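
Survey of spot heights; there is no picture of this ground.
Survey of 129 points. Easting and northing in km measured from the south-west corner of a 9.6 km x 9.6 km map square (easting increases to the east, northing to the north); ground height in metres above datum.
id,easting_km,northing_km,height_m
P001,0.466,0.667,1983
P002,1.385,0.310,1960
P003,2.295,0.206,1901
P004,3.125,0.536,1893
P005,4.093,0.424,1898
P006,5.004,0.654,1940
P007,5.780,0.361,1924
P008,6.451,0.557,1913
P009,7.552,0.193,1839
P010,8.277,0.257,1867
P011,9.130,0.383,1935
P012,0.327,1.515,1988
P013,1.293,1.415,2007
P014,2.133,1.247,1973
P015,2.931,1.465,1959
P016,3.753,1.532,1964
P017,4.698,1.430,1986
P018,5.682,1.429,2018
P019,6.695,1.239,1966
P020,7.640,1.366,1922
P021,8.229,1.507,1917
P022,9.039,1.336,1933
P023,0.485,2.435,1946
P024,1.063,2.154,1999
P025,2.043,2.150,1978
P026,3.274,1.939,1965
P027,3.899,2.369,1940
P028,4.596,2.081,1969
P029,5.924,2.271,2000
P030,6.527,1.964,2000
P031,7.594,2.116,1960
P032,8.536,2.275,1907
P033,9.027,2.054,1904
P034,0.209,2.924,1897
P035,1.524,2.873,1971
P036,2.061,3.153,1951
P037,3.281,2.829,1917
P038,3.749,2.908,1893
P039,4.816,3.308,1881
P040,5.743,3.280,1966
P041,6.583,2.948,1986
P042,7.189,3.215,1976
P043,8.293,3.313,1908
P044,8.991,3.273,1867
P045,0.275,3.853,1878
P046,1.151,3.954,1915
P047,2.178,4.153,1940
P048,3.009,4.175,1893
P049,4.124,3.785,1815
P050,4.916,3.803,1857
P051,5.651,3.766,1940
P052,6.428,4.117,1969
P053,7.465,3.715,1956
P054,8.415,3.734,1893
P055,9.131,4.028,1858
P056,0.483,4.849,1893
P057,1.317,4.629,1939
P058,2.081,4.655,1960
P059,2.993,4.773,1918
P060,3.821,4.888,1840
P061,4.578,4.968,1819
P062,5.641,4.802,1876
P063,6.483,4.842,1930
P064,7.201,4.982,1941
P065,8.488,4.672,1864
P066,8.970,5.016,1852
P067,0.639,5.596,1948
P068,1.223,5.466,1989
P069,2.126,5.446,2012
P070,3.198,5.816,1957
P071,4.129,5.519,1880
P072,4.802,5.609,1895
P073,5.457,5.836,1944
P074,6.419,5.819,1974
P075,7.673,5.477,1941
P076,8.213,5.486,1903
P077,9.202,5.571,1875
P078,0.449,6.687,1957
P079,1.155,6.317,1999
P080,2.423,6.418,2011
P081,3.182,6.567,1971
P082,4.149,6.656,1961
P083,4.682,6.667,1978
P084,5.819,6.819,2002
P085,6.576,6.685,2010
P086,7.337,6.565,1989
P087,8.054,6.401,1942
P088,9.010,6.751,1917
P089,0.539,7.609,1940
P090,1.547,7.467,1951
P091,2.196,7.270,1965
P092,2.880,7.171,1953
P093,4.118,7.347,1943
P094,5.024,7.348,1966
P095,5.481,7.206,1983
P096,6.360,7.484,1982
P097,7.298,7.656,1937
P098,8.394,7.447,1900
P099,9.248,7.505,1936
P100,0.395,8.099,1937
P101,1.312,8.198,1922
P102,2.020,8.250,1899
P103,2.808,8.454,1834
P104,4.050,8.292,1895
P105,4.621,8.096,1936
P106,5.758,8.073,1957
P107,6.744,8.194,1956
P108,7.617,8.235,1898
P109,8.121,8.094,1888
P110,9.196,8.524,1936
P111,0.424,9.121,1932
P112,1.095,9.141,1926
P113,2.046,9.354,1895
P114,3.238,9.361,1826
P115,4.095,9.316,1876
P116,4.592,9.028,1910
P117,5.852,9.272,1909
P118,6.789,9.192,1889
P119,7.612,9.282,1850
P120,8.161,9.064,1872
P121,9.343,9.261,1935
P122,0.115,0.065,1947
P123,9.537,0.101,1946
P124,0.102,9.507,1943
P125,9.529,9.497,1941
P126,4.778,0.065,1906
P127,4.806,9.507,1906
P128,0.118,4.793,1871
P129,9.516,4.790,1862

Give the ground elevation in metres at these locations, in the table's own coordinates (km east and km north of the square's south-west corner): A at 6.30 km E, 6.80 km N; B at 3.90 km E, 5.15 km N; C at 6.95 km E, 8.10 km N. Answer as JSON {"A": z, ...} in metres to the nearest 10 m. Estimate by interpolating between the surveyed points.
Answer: {"A": 2010, "B": 1860, "C": 1950}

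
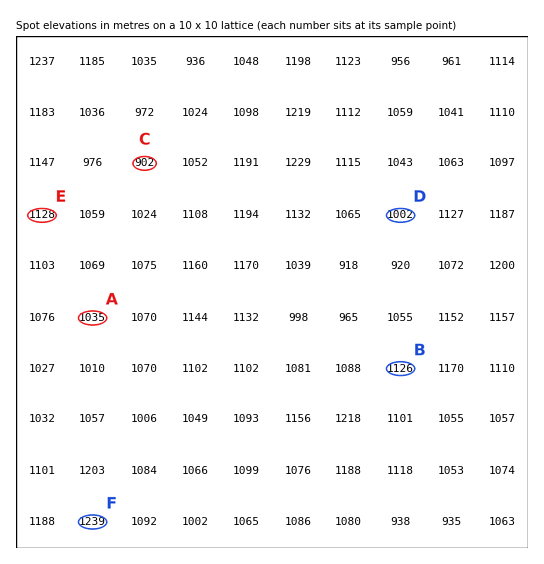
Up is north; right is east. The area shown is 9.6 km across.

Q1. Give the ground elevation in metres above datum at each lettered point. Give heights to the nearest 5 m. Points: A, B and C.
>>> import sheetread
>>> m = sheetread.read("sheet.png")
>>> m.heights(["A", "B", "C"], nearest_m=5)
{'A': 1035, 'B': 1125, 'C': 900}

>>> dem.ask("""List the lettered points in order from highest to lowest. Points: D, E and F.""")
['F', 'E', 'D']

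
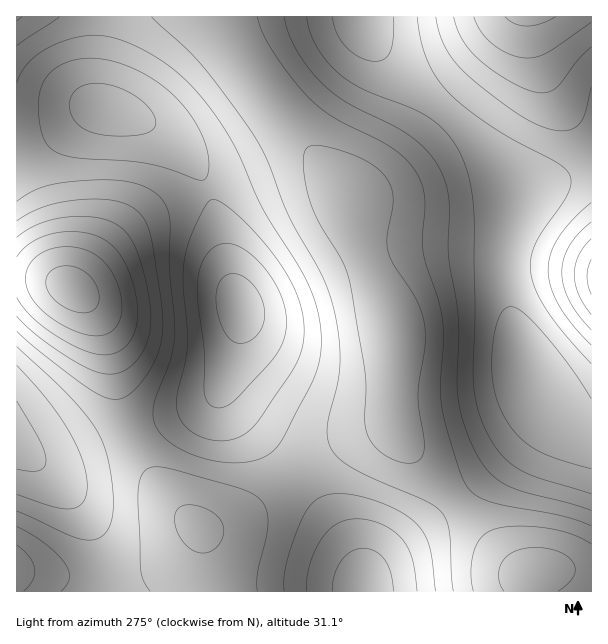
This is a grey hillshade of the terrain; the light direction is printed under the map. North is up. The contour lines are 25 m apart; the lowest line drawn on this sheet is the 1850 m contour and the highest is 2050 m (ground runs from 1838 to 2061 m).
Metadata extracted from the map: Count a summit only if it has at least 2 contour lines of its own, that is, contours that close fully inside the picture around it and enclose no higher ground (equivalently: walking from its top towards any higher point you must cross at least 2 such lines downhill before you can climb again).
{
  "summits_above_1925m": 1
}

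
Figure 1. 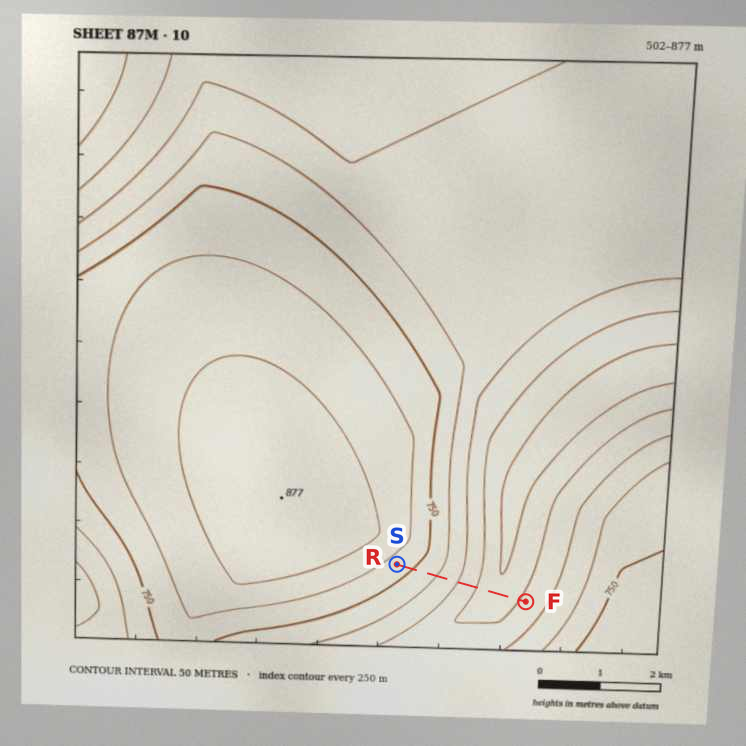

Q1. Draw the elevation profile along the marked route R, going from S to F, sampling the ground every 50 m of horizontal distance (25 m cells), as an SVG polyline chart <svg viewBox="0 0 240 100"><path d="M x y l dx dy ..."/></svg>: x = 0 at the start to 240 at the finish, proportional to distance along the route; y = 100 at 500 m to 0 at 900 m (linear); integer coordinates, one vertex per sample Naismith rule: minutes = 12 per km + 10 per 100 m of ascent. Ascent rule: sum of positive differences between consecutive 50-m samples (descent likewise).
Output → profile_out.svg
<svg viewBox="0 0 240 100"><path d="M0 30l5 1 6 2 5 1 6 1 5 2 6 1 5 2 6 1 5 2 6 1 5 2 5 1 6 2 5 2 6 1 5 2 6 2 5 2 6 1 5 2 5 2 6 2 5 2 6 2 5 2 6 2 5 2 6 2 5 2 6 2 5 2 5 1 6 0 5 0 6-1 5 0 6-1 5-2 6-1 5-2 5-1 6-1 5-2 6-1"/></svg>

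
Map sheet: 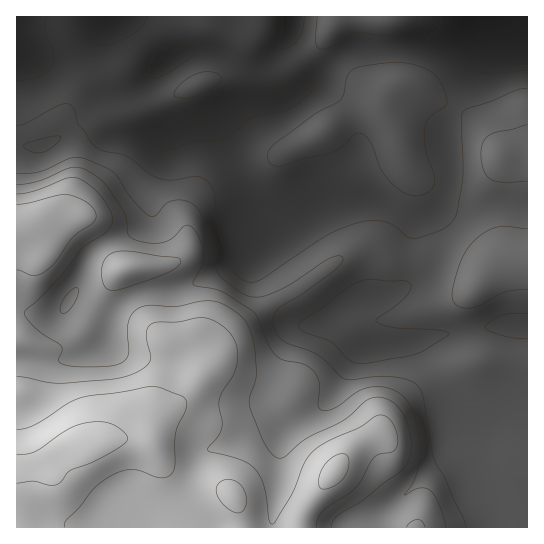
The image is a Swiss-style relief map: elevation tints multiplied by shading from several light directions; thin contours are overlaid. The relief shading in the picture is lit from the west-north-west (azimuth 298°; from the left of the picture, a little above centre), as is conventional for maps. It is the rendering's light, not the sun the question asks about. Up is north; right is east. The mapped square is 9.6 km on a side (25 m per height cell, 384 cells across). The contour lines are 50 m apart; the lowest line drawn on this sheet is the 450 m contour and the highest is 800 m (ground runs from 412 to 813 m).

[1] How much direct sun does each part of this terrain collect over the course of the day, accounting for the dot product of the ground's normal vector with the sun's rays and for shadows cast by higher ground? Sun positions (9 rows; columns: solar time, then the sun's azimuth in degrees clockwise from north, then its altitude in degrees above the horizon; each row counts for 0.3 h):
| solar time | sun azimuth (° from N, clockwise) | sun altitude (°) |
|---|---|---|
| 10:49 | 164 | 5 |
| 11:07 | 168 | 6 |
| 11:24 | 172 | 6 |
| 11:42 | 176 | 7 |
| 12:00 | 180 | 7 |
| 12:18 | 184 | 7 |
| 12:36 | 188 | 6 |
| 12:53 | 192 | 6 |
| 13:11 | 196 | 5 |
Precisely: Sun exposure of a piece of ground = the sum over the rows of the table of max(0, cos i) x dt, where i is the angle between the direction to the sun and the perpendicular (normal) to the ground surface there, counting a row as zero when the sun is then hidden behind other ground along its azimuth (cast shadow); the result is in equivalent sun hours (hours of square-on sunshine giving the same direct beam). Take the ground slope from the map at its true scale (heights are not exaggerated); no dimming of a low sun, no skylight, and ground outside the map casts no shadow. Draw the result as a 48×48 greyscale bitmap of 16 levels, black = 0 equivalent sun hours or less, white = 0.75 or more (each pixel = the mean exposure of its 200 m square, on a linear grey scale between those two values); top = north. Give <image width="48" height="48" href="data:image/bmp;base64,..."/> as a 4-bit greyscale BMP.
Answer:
<image width="48" height="48" href="data:image/bmp;base64,Qk32BAAAAAAAAHYAAAAoAAAAMAAAADAAAAABAAQAAAAAAIAEAAATCwAAEwsAABAAAAAAAAAAAAAAABEREQAiIiIAMzMzAERERABVVVUAZmZmAHd3dwCIiIgAmZmZAKqqqgC7u7sAzMzMAN3d3QDu7u4A////AFZmZmZmZmVVVWd2ZURWiIdlQyNERFVmZniJmYdmZmZmZnmYdUNIztuXUgEjI0VmZomqqph2ZmdmZ4h2VUNHv/7bliESI0VmZomZmamHd4iHZmVDREM1nO7My3MSNFZmZnd2eau5mZmXUzIRIzM0aKuqzbciNWZmZmZmaKvMu6qFMhAAEjMzNGiZvMlCRWZmZlVmd4m8y6llQyEBEiIhEjV5qqhTRVVVZhJFZ3eJmYdmZlQyMzIAAAJoiHZURVVVVQASRVVVZVVniIdUREIQAAA2dURFVVVVVQAAEjMzRERoiHZVRWUgAAATQyNFVmZVVUIRARIjNEVoh1VERXdSAAABERJGZmZmVXZCEAASM0RFZ2VVVmd0EAAAAAJWZmZmZlQxAAAAASIjV4iHdlVlMAAAAAJWd3d2ZgAAAAAAAAETR4mYdkRVQQAAAAJGeIh3ZgAAAAAAAAEzRXiHZDMyIAAAAAE1eJiHdwARAAAAACRVRFZ2UyEAAAAAAAEjRWZmZph1QQAAA3d2VDRWUxAAAAAAABIiERIjM2UyIyEBN3ZlVENEMgAAASEAAURDIRABEREAAkQzVUMjREQyIhAAEjMhJWeId2QzRDMyIkZlMhAAEiEQFGUzREQ0VWiavMuYiHiGQ0Z2MAAAAAAABJvKllQ0NEVorN7cu5q6dUaacgAAAAAAAVirunZVVURFaKzMzKvMuFat23MQAAAAABNou7mIh2VERWiqu5rN2naL3u3JMAAAAAElirupmIdlREZ4mYiby4VEVmeKpQAAAAABNpqpiHd2VEVneId5vKYQAAATVhAAEiEAAkZ3dlVlUzNVVZh3nNpAAAAAIyABMzMhABNVVUREQyIzM4h3i+6zAAABIiEjRVQyEAEjNEMzMyEREVZmaKunEAASETNERVVDIhEBI0RDMzIRERI0VVQyEAEhAkVUVVVVQzIRJGZlVVQyMwACMxAAABEQAkZmZmZlVVREV4iHZWZ3dwAAAQABEiEAAkVWZ3dmZmZ3iZiHZWiaqgAAAAABIhAAEjRWiZiHd3d4iYdmVWiqmQAAAAABIhAAEiRWeaqpmHd3iHZVVWeZhwAAAAAAARERESNFZ4q8updnd3ZVVmd3ZhAAAAAAASIjIjREREaby6h3d2VVZmVEVSAAAAATNFVUREREMhJHmZiIh2VmZlMiNCAAAAJGeJh2ZlVUMgABNXiZhlZndkMiRCEAABNFeKu6qHZVQxAAAUaIdmd4dkIjRSIREjMjNGm93Kh2ZUMQADVmZneHZTIRIxEREzREMiNpzcupiIZCAUVlZ4h2UyEAABERI0VmZCASWKqpiJmFRFVURmZUMiEQACIiMzRVZlIAASNFVWiZhkMiERERIiIhAERFRDM0VnUgAAA1ZUR6qEEAAAAAEiMyEFVmZUMjNXiFISV4mFI3u3QiEAABIjRDM2Z3ZlQyNGiqqqmHiHMki7qqqXVVVERERVZmZVRDM1eJmZdmZ3U0ab3e7uypdlRVVVVVVVVEREVmZmVVVmVUVniJmZh3ZVVVVQ=="/>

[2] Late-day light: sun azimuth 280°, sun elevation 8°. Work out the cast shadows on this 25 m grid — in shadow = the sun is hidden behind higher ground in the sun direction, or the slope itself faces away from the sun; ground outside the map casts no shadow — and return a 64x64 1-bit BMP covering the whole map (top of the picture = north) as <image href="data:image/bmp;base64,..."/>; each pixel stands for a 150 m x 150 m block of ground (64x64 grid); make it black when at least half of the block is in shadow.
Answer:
<image width="64" height="64" href="data:image/bmp;base64,Qk0+AgAAAAAAAD4AAAAoAAAAQAAAAEAAAAABAAEAAAAAAAACAAATCwAAEwsAAAIAAAAAAAAA////AAAAAAAAAAAAB4AGAAAAAAAHwAYAAAAAAAPABgAAAAACAeAGAAAAAAAAfAQAAAAAAAB8AAAAAAAAADjgAAAAAAAAMP4AAAAAAAAA/wAAAAAAAAD/AAAAAAAAAP8AAAAAAAAA/wAAAAAAAAD+AAAAAAAAAPwAAAAAAAAA+AAAAAAAAADwAAAAAAAAAAAAAAAAAAAAAAAAAAAAAAAAAAAAAAAAAAAAAAAADAAAAAAAAAAPAAAAAAAAAA/AAAAAAAAAD+AAAAAAAAAP8AAAAAAAAA/gAAAAAAAABwAAAAAAAAAAAAAAAAAAAAAAAAAADAAAAAAAAAAOAAAAAAAAAA8AABAAAAAAB4AD/AAAAAAHgAP8AAAAAAOAAfwAAAAAAcAB+AAAAAAAAAH4AAAAAAAfAfAAAAAAAD+B4AAAAAAAPwHAAAAAAAA/AAAAAAAAAD4AAAAAAAAAPAAAAAAAAAAAAAAAAAAAAAAAAAAAAAAAAAAAAAAAAAAAAAAAAAAAAAAAAAAAAAAAAAAAAAAAAAAAAAAAAAAAAAAAAAAAAAAAAAAAAAAAAAAAAAAAAAAAAAAAAAAAAAAAAAAAAAAAAAAAAAAAAAAAAAAAAAAAAAAAAAAAAAAAAAAAAAAAAAAAAAAAAAAAAAAAAAAAAAAAAAAAAAAAAAAAAAAAAAAAAAAAAAAAAAAAAA=="/>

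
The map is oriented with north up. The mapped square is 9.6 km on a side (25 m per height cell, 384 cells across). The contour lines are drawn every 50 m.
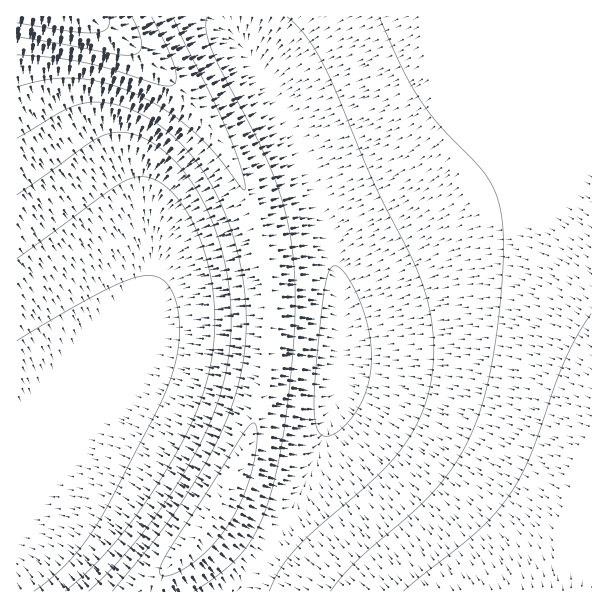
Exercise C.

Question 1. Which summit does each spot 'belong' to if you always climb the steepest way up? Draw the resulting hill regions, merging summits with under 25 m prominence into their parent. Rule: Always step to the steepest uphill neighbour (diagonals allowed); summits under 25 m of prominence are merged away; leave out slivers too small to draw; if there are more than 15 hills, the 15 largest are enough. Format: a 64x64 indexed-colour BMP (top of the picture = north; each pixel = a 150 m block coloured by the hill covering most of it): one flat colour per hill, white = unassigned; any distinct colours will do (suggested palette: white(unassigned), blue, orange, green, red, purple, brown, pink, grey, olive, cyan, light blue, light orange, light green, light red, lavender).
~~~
<image width="64" height="64" href="data:image/bmp;base64,Qk12CAAAAAAAAHYAAAAoAAAAQAAAAEAAAAABAAQAAAAAAAAIAAATCwAAEwsAABAAAAAAAAAA////ALR3HwAOf/8ALKAsACgn1gC9Z5QAS1aMAMJ34wB/f38AIr28AM++FwDox64AeLv/AIrfmACWmP8A1bDFADMzMzMzMzMzMzMzMzERERERERERERERERERERERERERMzMzMzMzMzMzMzMzMxEREREREREREREREREREREREREzMzMzMzMzMzMzMzMzERERERERERERERERERERERERETMzMzMzMzMzMzMzMzMxERERERERERERERERERERERERMzMzMzMzMzMzMzMzMzMREREREREREREREREREREREREzMzMzMzMzMzMzMzMzMxERERERERERERERERERERERETMzMzMzMzMzMzMzMzMzMRERERERERERERERERERERERMzMzMzMzMzMzMzMzMzMzEREREREREREREREREREREREzMzMzMzMzMzMzMzMzMzMRERERERERERERERERERERETMzMzMzMzMzMzMzMzMzMzERERERERERERERERERERERMzMzMzMzMzMzMzMzMzMzMREREREREREREREREREREREzMzMzMzMzMzMzMzMzMzMzERERERERERERERERERERETMzMzMzMzMzMzMzMzMzMzMRERERERERERERERERERERMzMzMzMzMzMzMzMzMzMzMzEREREREREREREREREREREjMzMzMzMzMzMzMzMzMzMzMRERERERERERERERERERESMzMzMzMzMzMzMzMzMzMzMxERERERERERERERERERERIjMzMzMzMzMzMzMzMzMzMzMREREREREREREREREREREiIzMzMzMzMzMzMzMzMzMzMxERERERERERERERERERESIiMzMzMzMzMzMzMzMzMzMzMRERERERERERERERERERIiIjMzMzMzMzMzMzMzMzMzMxEREREREREREREREREREiIiIzMzMzMzMzMzMzMzMzMzERERERERERERERERERESIiIiMzMzMzMzMzMzMzMzMzMRERERERERERERERERERIiIiIjMzMzMzMzMzMzMzMzMzEREREREREREREREREREiIiIiIzMzMzMzMzMzMzMzMzMRERERERERERERERERESIiIiIiMzMzMzMzMzMzMzMzMxERERERERERERERERERIiIiIiIjMzMzMzMzMzMzMzMzEREREREREREREREREREiIiIiIiIzMzMzMzMzMzMzMzMRERERERERERERERERESIiIiIiIiMzMzMzMzMzMzMzMhERERERERERERERERERIiIiIiIiIiMzMzMyIiIiIiIiEREREREREREREREREREiIiIiIiIiIiIiIiIiIiIiIiIRERERERERERERERERESIiIiIiIiIiIiIiIiIiIiIiIhERERERERERERERERERIiIiIiIiIiIiIiIiIiIiIiIiEREREREREREREREREREiIiIiIiIiIiIiIiIiIiIiIiIRERERERERERERERERESIiIiIiIiIiIiIiIiIiIiIiIhERERERERERERERERERIiIiIiIiIiIiIiIiIiIiIiIiEREREREREREREREREREiIiIiIiIiIiIiIiIiIiIiIiERERERERERERERERERESIiIiIiIiIiIiIiIiIiIiIiIRERERERERERERERERERIiIiIiIiIiIiIiIiIiIiIiIhEREREREREREREREREREiIiIiIiIiIiIiIiIiIiIiIiERERERERERERERERERESIiIiIiIiIiIiIiIiIiIiIiIRERERERERERERERERERIiIiIiIiIiIiIiIiIiIiIiIREREREREREREREREREREiIiIiIiIiIiIiIiIiIiIiIhERERERERERERERERERESIiIiIiIiIiIiIiIiIiIiIiERERERERERERERERERERIiIiIiIiIiIiIiIiIiIiIiIREREREREREREREREREREiIiIiIiIiIiIiIiIiIiIiIRERERERERERERERERERESIiIiIiIiIiIiIiIiIiIiIhERERERERERERERERERERIiIiIiIiIiIiIiIiIiIiIiEREREREREREREREREREREiIiIiIiIiIiIiIiIiIiIiERERERERERERERERERERESIiIiIiIiIiIiIiIiIiIiIRERERERERERERERERERERIiIiIiIiIiIiIiIiIiIiIREREREREREREREREREREREiIiIiIiIiIiIiIiIiIiIhERERERERERERERERERERESIiIiIiIiIiIiIiIiIiIhERERERERERERERERERERERIiIiIiIiIiIiIiIiIiIiEREREREREREREREREREREREiIiIiIiIiIiIiIiIiIiERERERERERERERERERERERESIiIiIiIiIiIiIiIiIiIRERERERERERERERERERERERIiIiIiIiIiIiIiIiIiIREREREREREREREREREREREREiIiIiIiIiIiIiIiIiIhERERERERERERERERERERERESIiIiIiIiIiIiIiIiIhERERERERERERERERERERERERIiIiIiIiIiIiIiIiIiEREREREREREREREREREREREREiIiIiIiIiIiIiIiIiERERERERERERERERERERERERESIiIiIiIiIiIiIiIiIRERERERERERERERERERERERERIiIiIiIiIiIiIiIiIREREREREREREREREREREREREREiIiIiIiIiIiIiIiIhERERERERERERERERERERERERESIiIiIiIiIiIiIiIiERERERERERERERERERERERERER"/>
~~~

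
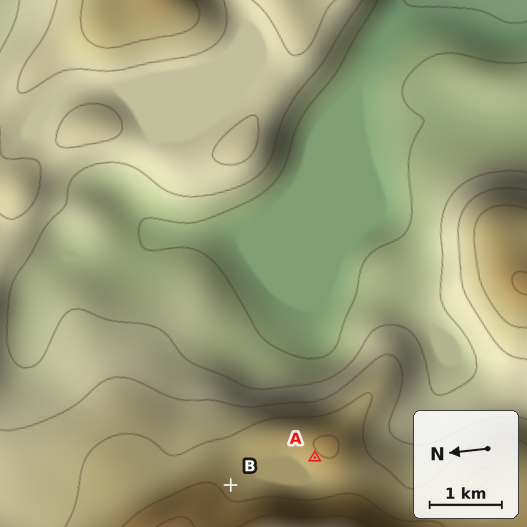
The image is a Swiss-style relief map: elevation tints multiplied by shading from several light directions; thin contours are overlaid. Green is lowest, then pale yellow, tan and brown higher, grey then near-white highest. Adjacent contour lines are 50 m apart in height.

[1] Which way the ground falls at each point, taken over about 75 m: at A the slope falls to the NW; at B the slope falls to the SE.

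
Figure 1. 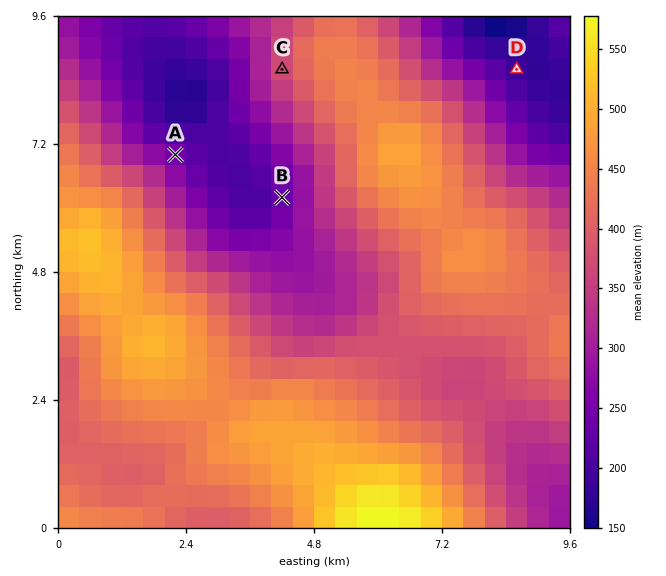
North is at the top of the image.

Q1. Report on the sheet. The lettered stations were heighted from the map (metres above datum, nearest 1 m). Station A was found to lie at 248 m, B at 232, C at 373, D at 188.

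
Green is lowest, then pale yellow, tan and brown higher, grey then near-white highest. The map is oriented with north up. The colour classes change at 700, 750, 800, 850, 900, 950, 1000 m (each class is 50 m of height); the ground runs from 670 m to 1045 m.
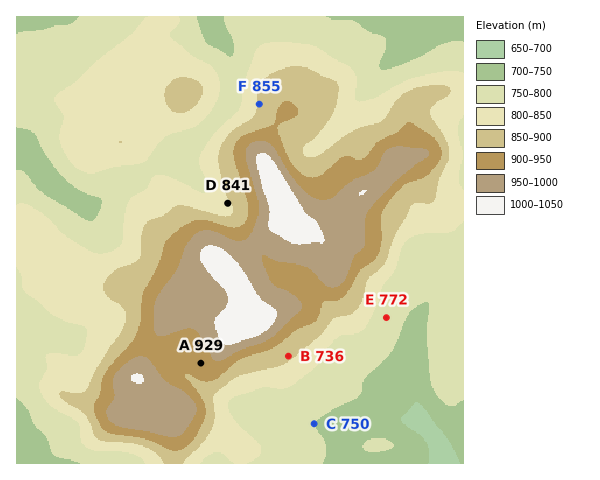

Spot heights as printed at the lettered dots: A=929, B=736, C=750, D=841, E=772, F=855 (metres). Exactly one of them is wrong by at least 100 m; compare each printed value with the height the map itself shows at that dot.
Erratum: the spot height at B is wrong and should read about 861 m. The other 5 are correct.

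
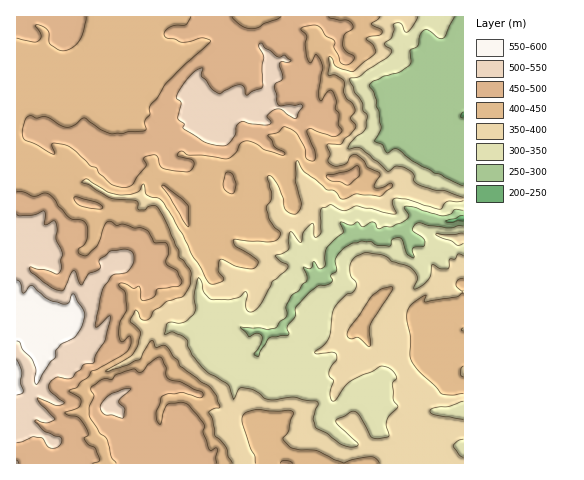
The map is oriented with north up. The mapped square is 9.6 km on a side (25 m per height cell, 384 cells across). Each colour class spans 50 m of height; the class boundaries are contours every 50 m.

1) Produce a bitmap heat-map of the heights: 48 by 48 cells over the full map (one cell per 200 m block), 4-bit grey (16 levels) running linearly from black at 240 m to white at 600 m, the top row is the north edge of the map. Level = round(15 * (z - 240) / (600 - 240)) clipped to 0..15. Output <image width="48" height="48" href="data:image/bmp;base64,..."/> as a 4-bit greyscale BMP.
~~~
<image width="48" height="48" href="data:image/bmp;base64,Qk32BAAAAAAAAHYAAAAoAAAAMAAAADAAAAABAAQAAAAAAIAEAAATCwAAEwsAABAAAAAAAAAAAAAAABEREQAiIiIAMzMzAERERABVVVUAZmZmAHd3dwCIiIgAmZmZAKqqqgC7u7sAzMzMAN3d3QDu7u4A////ALqqqpmYmaqqmZqZdmeImIiHZnd2ZVVVVaqrqqmYmqqqmZqZdmeId3dmVVVmVVVVVLu7uqmImqqpmZqXZWeHdmZVVVVVVVVVVbu7qpmJqqqZmamGZneHdmVVVVVFVVVWZbu7uqiaq6qZmqmGZneId2VEVVVFVVVVVcu7qYiru6qZmqh2Znd3d2VERVREVVVURMy7uqiru6qZmYiHZWZVVVVEREREVVVVVdzLqZiau6qpmZmGVVVEREREVEREVVVWd9zbqpiaqrqqmZh1VEREREREVUREVVVnd9zcu7mIiZmpiHZURERERERFVVVEVVZ3d9zdzMuod4iZh2VERDMzRERFVVVVVWh3d93t3cy6mGeIdlRERDM0RERFVVZlVnh3d93t3My6qYZ3ZVREQzM0RERFVWZmZnd3d93u7cu7qYZlVURERDMjM0RFVndmZnd3d+3u7uy7qIZVREQzMzMyI0REVndmZnd3d+7u7+y7qGdmVVQzM0REMkREVnhmZneId+7u7u26uXd2ZVQ0REVEMjREVWd2VneIh+7t3dzKqXmHdlRFVEVUMiRERVZ3VWd3d93cvMzKmYmYiGRWZVVUQyI0RFZ3ZVZmZ9y6q7vLqZmpmXVnZVZVRDIiNFZmZlRWZ8u7urq8u6qqmXV3ZmZlVDIiNFZlVVRVVcu8uqmrzLqpiGeHZ3dmVDMyNFZVVENEVczMupmbvLqqh2iHiHZVVDNCJEVUQzRERczcupmaqqqZhnmIh2ZmZERDEjMyMyI0RczMuqmJqqmYdoiId3d3ZVRUMRERISNERcy7upmJmZmIZ5iIeIiHZVVUMiIjISMyIru6qYiJiHd3aJiHiIh2ZmVUNDREQxESIaqqmImZiIZ2iZmIiIh2Z3VUVUVVQyRFQ6mZiJmHd3Z3mYmIiYiGeGVVZ2ZmVVZlVYiIiId3iIeJmIiYmYh2d2ZneId3ZmVUQ4h3d3eJqpiIiIiYmYh3d2Z5mZh2ZVQzIod3eIiaqqmImZmYiId3h3eIiJdlVUMiInd4iImaqpmZmZmIiIeIiHmHZ4ZTQzIiIniJmJqqqqmZmZmaqYiJmImHVWQzMiIiIomZmaqqmaqqmZq8upmZh4mHdkMyIiIiEomZmZmZmZmaqrzMy6qZiJmZmGQyIiIhEYmZmZmYiImaq7zMy7u7mqqqmGUyIiIREYmZiJmIiIiZq8zdzMy7q7qZmGUyIhEiIYiIiIiIiIiaq8zczMzLu7qZh2QyIiIiIYiIiIiIiIiJq8zLzLu7qqqZhlMiIiIiIoiIiIiIiIiJmsy6q7q7qqmYhkMiIiIiIoiIiIiIiIiImbuqmqq8uqmXdVQyIiIiIoiIiIiIiIiIiZqqmZm8uqmXeHVDMyIiIoiIiIiIiIiIiJmqmZq7u6mXiYdlQyIiIoiJmZiIiIiIiImZmZq7upmImYh1QzIiIpmZmZiIiIiJmZmZmqqqqpiJmIdlQzIiIpmZmpmIiIiImZmqqZmZqZmZmYh2VEMzIpmZmpmIiIiIiZmpmZmZmZmZmYh2VVREMg=="/>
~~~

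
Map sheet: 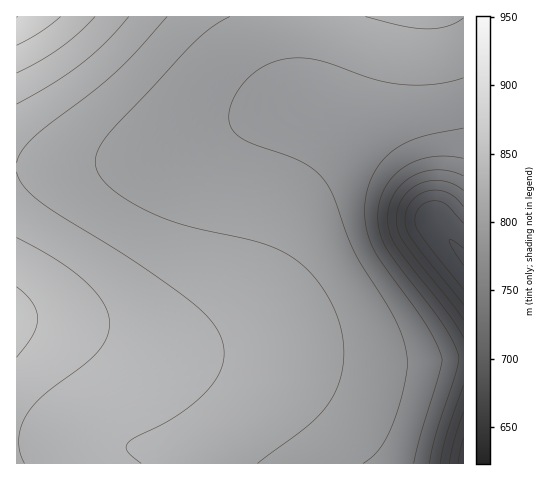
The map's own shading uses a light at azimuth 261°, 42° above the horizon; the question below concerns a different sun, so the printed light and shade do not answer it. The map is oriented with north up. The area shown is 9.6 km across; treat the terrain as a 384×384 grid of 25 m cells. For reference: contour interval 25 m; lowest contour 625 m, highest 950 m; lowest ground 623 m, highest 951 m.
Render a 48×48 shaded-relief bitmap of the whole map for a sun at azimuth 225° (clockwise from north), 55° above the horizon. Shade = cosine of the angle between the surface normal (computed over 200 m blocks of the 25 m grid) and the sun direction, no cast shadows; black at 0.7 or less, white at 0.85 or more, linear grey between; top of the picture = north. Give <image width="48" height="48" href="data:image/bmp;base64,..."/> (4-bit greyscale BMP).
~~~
<image width="48" height="48" href="data:image/bmp;base64,Qk32BAAAAAAAAHYAAAAoAAAAMAAAADAAAAABAAQAAAAAAIAEAAATCwAAEwsAABAAAAAAAAAAAAAAABEREQAiIiIAMzMzAERERABVVVUAZmZmAHd3dwCIiIgAmZmZAKqqqgC7u7sAzMzMAN3d3QDu7u4A////ALu7u7u8zMzMzMzMzMzMzMzMzMzMu6mHd7u7u7zMzMzMzMzMzMzMzMzMzMzMu6mYd7u7vMzMzMzMzMzMzMzMzMzMzMzMu6qYd7u8zMzMzMzMzMzMzMzMzMzMzMzMu7qYiLvMzMzMzMzMzMzMzMzMzMzMzMzLu7qpiMzMzMzMzMzMzMzMzMzMzMzMzMzLu7qpmMzMzMzMzMzMzMzMzMzMzMzMzMy7u7upmczMzMzMzMzMzMzMzMzMzMzMzMu7u7uqmczMzMzMzMzMzMzMzMzMzMzMzLu7u7uqmczMzMzMzMzMzMzMzMzMzMzMu7u7u7uqmczMzMzMzMzMzMzMzMzMzMy7u7u7u7uqmczMzMzMzMzMzMzMzMzMzMu7u7u7u7qpmMzMzMzMzMzMzMzMzMzMy7u7u7u7u6qZh8zMzMzMzMzLzMzMzMy7u7u7u7u7uqmYdru7u7u7u7u7u7u7u7u7u7u7u7u7qpmHZbu7u7u7u7u7u7u7u7u7u7u7u7u6qZh2VLu7u7u7u7u7u7u7u7u7u7u7u7uqqYdlRLu7u7u7u7u7u7u7u7u7u7u7u7qqmHZURLu7u7u7u7u7u7u7u7u7u7u7u6qph2VERLu6qqqru7u7u7u7u7u7u7u7u6qYdlRDRaqqqqqqq7u7u7u7u7u7u7u7uqmHZUQ0V6qqqqqqqru7u7u7u7u7u7u7uqmHVENFeaqqqqqqqru7u7u7u7u7u7u7qph2VDRXm6qqqqqqqru7u7u7u7u7u7u7qph1REVpvaqqqqqqqru7u7u7u7u7u7u7qph1RFaL3qqqqqqqq7u7u7u7u7u7u7u7qph2VWis/6qqqqqru7u7u7u7u7u7u7u7qph3Z4rO/6qqqru7u7u7u7u7u7u7u7u7uqmIiKzv/7u7u7u7u7u7u7u7u7u7u7u7uqqZmr3//7u7u7u7u7u7u7u7u7u7u7u7u6qqq87//7u7u7u7u7u7u7u7u7u7u7u7u7u7vN7//7u7u7u7u7u7u7u7u7u7u7u7u7u7zN7//7u7u7u7u7u7u7u7u7u7u7u7u7vMzd7v/8zMzMzMzMzMzMzMzLu7u7u7u8zMzd3u7szMzMzMzMzMzMzMzMzMy7zMzMzMzd3d3czMzMzMzMzMzMzMzMzMzMzMzMzMzN3d3czMzMzMzMzMzMzMzMzMzMzMzMzMzN3d3czMzMzMzMzMzMzMzMzMzMzMzMzMzN3d3czMzMzMzMzMzMzMzMzMzMzMzMzMzN3d3dzMzMzMzMzMzMzMzMzMzMzMzMzM3d3d3d3MzMzMzMzMzMzMzMzMzMzMzM3d3d3d3d3czMzMzMzMzMzMzMzMzMzMzd3d3d3d3d3czMzMzMzMzMzMzMzMzMzN3d3d3d3d3d3czMzMzMzMzMzMzMzMzM3d3d3d3d3d3d3MzMzMzMzMzMzMzMzMzd3d3d3d3d3d3N3MzMzMzMzMzMzMzMzM3d3d3d3d3d3dzN3MzMzMzMzMzMzMzMzd3d3d3d3d3d3dzNzMzMzMzMzMzMzMzM3d3d3d3d3d3d3czA=="/>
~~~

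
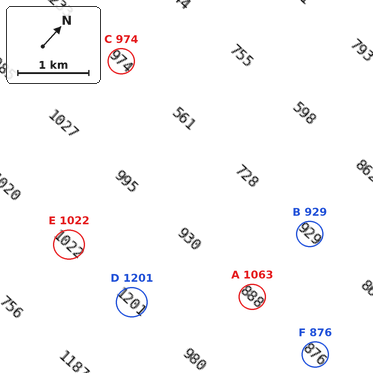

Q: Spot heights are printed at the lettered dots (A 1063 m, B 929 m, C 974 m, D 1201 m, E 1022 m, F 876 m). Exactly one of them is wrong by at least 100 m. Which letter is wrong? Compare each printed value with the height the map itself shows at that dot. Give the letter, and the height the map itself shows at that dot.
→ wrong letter A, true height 888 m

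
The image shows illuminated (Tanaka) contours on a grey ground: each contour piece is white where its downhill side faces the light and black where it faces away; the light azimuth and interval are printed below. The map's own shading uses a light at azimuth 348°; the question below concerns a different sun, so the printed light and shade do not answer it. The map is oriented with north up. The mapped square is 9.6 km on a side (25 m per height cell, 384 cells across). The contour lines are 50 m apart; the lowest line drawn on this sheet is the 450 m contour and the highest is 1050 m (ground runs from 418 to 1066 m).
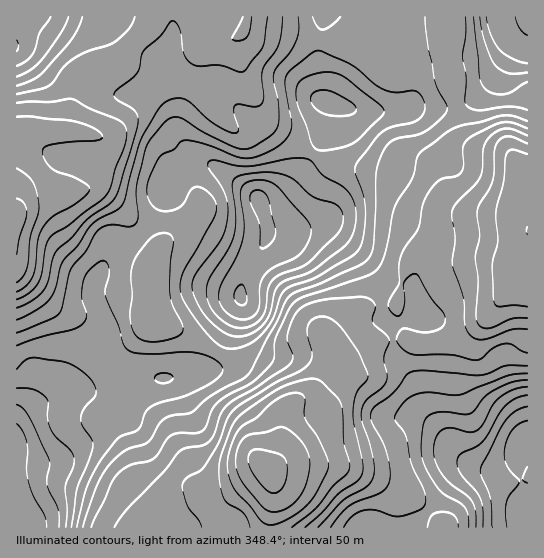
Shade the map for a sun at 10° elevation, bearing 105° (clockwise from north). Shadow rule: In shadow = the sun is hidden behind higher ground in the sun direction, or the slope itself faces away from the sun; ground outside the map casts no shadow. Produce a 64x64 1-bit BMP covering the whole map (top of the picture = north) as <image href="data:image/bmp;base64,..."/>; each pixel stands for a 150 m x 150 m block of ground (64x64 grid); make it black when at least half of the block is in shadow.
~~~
<image width="64" height="64" href="data:image/bmp;base64,Qk0+AgAAAAAAAD4AAAAoAAAAQAAAAEAAAAABAAEAAAAAAAACAAATCwAAEwsAAAIAAAAAAAAA////AAAAAAAPwAAEAAAAAH/AAAwAAAAA/+AABAAAAAD/4AAAAAAAAP/gAAAAAAAA//AAcAAAAAD/8AHwAAAAAP/4A/AAAAAA//gH8AAAAAAP+A/4AAAAAAAgf/gAAAAAIAH/+AAAAAAAA//4AAAAAAAD//gAAAAAAAH//gAAAAAAAH//AAAAAAAAf/+AAAAAAAA//8AAAAAAAD//4AAAAAAAD//wAAAAAAAA/+AAAAAAAAADAAAAAAAAAAeAAAAAAAAAH8AAAAAABAA/wAAAAAAGAD/gAAGAAAYAf/AAA8AAAAB/8AADwAAAAP/4AAHAAAAAf/wAAOAAAAB//wAA4AAAAD//AABgAAAAD/+AAAAAAAAD/54AAAAAAAB//gAAAAAAAAf8AAAAAAAAB/wAAAAAAAAH/AAAAAAAAAP8AAAAAAAAAfwAAAAAAAAB+AAAAAAAAAD4ADgAAAAAADAA+AAAAAAAAAD4AAAAAAAAAfgAAAAAAAAB+AAAAAAAAAH4AAAAAAA4AfgAAAAAADwB+AAAAAAAPAH4AAAAAAAAAPgAAAAAAAAAMAAAAAAAAAAAAAAAAAAAAAAAAAAAAAAAAAAAAAAAAAAA8AAAAAAAAAD4AAAAAAAAAPwAAAAAAAAA/AAAAAAAAAD+AAAAAAAAAB4AAAAAAAAADwAAAAAAAAAPAAAAAAAABg=="/>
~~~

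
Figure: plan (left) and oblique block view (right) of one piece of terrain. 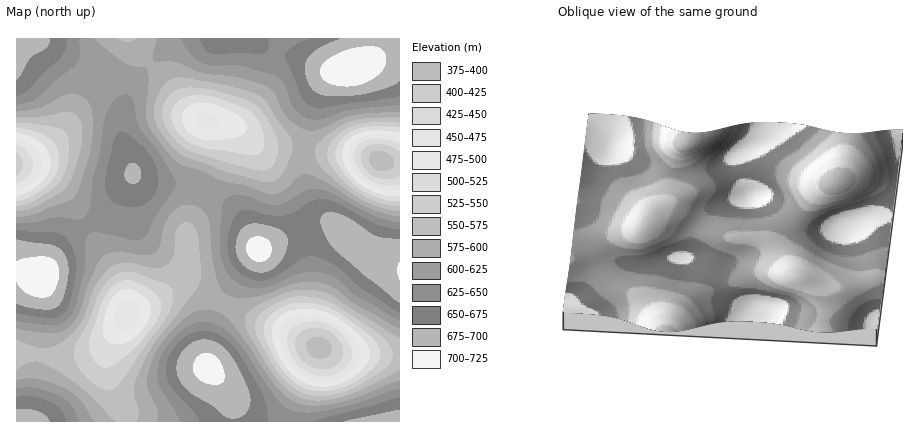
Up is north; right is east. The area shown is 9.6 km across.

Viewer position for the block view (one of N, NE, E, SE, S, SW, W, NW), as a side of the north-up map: W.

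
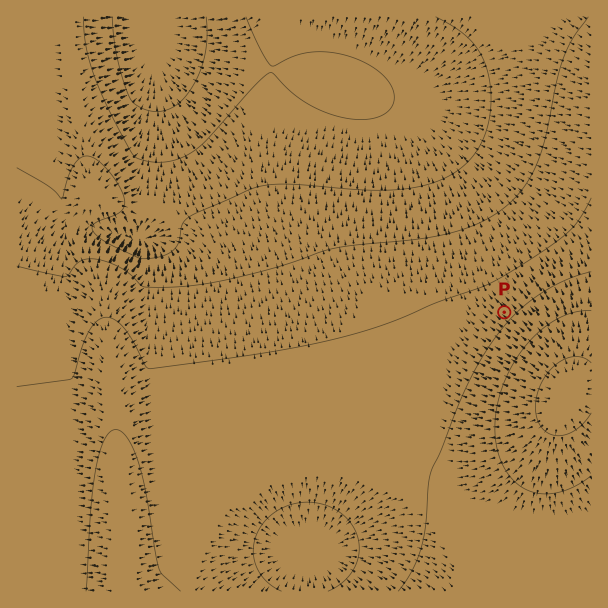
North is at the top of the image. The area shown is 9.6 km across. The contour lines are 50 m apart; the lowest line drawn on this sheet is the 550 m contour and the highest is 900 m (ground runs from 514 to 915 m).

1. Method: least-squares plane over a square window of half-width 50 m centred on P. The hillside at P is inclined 5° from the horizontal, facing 315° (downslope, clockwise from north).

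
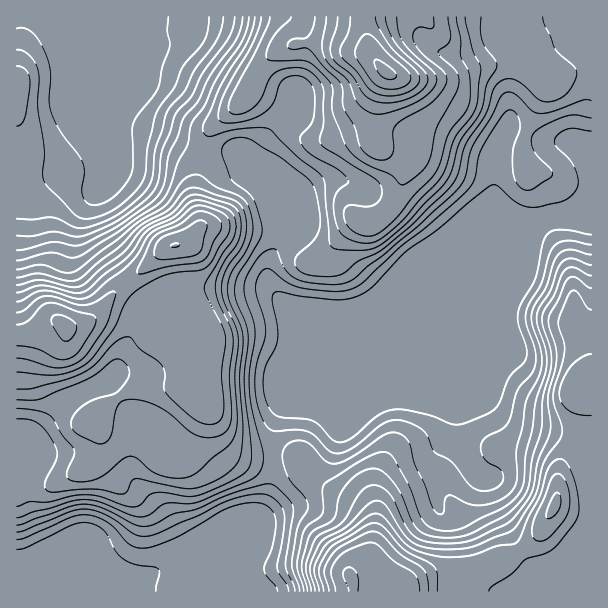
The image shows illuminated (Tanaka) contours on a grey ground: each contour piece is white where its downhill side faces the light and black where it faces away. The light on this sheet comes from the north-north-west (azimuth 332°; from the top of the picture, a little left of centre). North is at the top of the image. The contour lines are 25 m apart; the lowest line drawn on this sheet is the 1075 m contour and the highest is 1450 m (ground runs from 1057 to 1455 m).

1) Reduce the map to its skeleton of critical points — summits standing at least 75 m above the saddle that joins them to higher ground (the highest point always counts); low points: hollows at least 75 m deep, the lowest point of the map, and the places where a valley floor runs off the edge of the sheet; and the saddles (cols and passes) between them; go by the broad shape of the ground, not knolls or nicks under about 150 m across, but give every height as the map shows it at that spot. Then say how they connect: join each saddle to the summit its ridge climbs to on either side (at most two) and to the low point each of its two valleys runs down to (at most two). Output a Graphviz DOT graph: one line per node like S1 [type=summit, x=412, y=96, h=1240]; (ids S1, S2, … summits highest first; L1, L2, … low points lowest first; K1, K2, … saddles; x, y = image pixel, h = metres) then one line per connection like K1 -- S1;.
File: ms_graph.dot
graph terrain {
  S1 [type=summit, x=386, y=72, h=1455];
  S2 [type=summit, x=65, y=327, h=1407];
  S3 [type=summit, x=350, y=576, h=1403];
  L1 [type=low, x=72, y=569, h=1057];
  L2 [type=low, x=17, y=18, h=1066];
  K1 [type=saddle, x=204, y=150, h=1217];
  K2 [type=saddle, x=272, y=456, h=1169];
  K3 [type=saddle, x=545, y=222, h=1117];
  K1 -- S1;
  K1 -- S2;
  K1 -- L1;
  K1 -- L2;
  K2 -- S2;
  K2 -- S3;
  K2 -- L1;
  K3 -- S1;
  K3 -- S3;
  K3 -- L1;
}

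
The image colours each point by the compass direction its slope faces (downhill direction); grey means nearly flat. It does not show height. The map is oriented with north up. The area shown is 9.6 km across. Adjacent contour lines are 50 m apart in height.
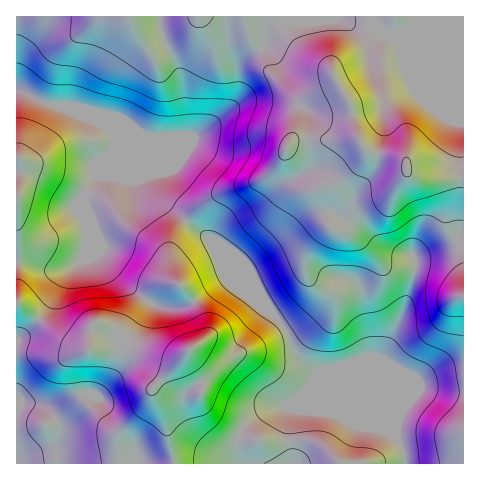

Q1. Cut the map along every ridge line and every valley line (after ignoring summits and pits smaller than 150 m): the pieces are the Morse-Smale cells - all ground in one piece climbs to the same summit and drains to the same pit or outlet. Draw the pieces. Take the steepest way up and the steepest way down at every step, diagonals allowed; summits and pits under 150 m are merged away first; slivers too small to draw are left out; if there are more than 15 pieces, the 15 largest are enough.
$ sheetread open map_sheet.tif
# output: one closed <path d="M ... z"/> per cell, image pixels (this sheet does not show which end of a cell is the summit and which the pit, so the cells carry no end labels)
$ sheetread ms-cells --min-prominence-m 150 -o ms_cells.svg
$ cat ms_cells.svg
<path d="M463 16l-447 1 0 73 8 2 22 12 18 3 38 16 8 9 5 11 34 33 1 7 8 14 52 42 11 25 60 58 16 34 19 18 23 10 49 48-23-5-30-13-57-7-23 10-15 16-3 16 5 15 222-1z"/><path d="M20 91l-4 0 0 320 5-8 12 0 12 4 13 17 1 13-3 9-4 4-26 7-9 7 224 0-4-15 3-16 15-16 23-10 57 7 34 14 18 3-48-47-23-10-19-18-16-34-60-58-11-25-52-42-8-14-1-7-34-33-5-11-8-9-38-16-24-6z"/><path d="M33 403l-12 0-5 9 1 51 15-8 20-5 6-9 1-14-3-8-11-12z"/>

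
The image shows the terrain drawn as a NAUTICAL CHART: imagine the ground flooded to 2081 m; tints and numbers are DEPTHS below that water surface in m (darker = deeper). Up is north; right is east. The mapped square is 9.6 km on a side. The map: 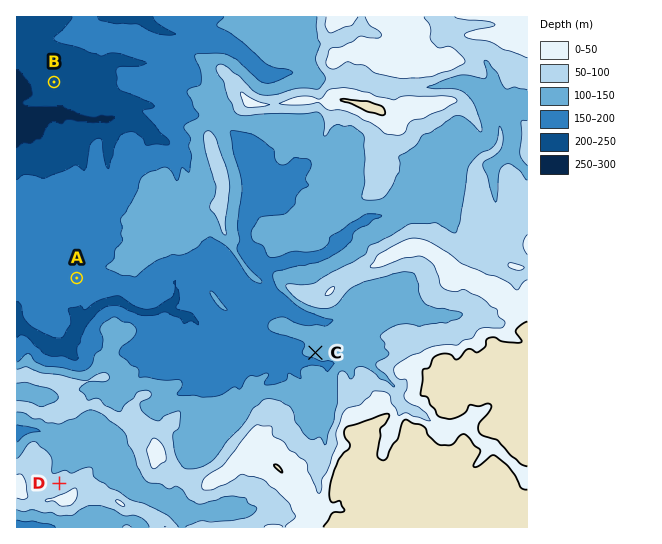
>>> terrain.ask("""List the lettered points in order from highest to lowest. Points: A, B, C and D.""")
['D', 'C', 'A', 'B']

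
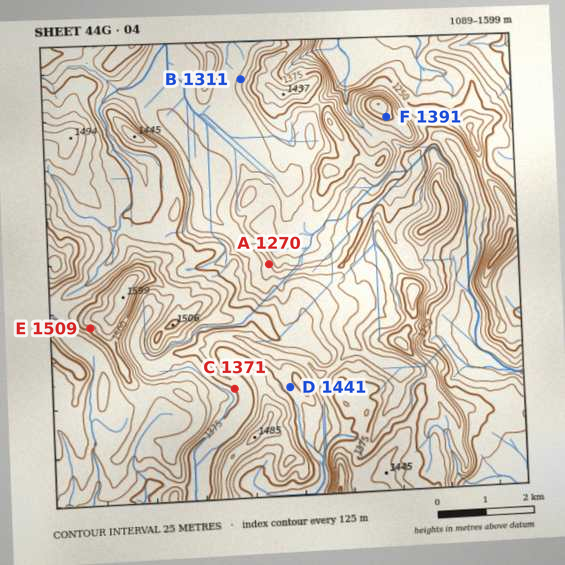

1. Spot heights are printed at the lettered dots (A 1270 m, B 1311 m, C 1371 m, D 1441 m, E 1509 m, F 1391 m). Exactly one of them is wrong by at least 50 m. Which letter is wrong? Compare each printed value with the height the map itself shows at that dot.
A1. D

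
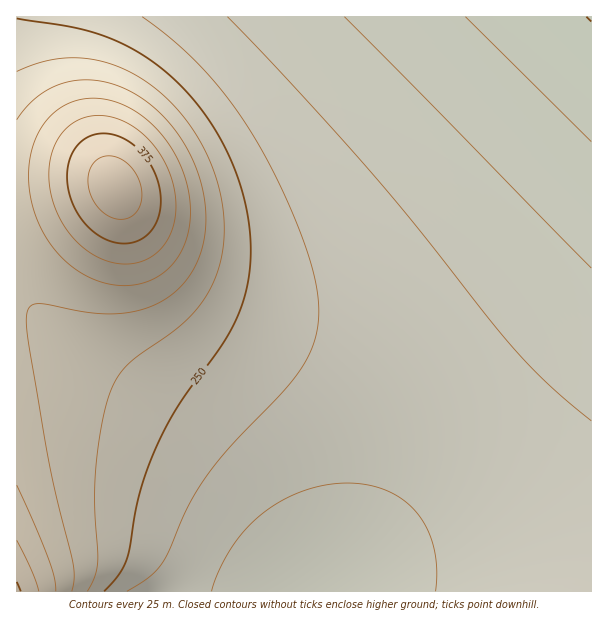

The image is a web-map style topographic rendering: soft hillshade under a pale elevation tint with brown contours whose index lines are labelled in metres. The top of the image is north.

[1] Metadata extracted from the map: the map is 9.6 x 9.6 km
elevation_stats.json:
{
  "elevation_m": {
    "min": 125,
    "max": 415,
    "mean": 230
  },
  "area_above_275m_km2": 20.2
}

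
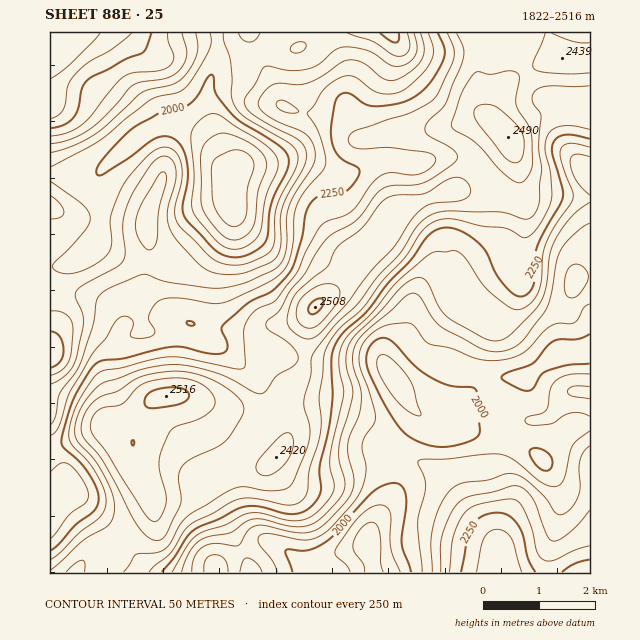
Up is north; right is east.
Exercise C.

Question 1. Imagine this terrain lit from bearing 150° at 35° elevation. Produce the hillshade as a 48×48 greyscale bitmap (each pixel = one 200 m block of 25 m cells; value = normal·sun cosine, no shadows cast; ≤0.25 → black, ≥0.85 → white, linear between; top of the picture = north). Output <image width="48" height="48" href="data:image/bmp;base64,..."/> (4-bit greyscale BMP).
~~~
<image width="48" height="48" href="data:image/bmp;base64,Qk32BAAAAAAAAHYAAAAoAAAAMAAAADAAAAABAAQAAAAAAIAEAAATCwAAEwsAABAAAAAAAAAAAAAAABEREQAiIiIAMzMzAERERABVVVUAZmZmAHd3dwCIiIgAmZmZAKqqqgC7u7sAzMzMAN3d3QDu7u4A////ABNpmZq97suoZneJmHd4h3dlVVVniYZUNAFHmYm97ty6h3iJqpiIdndlVVVniZdURBAleIms7/7cqZm7zcypdmZlVVVniZhlVTISWImb3v/t3Mzd7u7bllZlRFVWeJl1VlQhNoiaze/u7u3e7/7tuGVmRERFZ4l2VmVDJXiavM3e7u3d7u/uyXZVVDM0V4iGVYdlRXiZqqq93dzMzN7u25dmZTMjRnd2VZh3ZniZmZmbu7u7urvMy6h2ZlRDNVVWZqmHd4iZmZiJmau7uqmqu6mHdmZlRFVVZrqYd4iZqqmYh3mru6mZmZmHZWZmZWdlVpqZiImaqqqph1abzMupiIh1VEVWZ4mGVFeIiIiaqaqqqGV5vMy6mHdlVVVmeaqYVAJHiHiZqZmqqoZom8zLqYdmZmZ4iaqZdgAUZ3eaqqqqqpd3mrzLqYd4h3d4iIiamTABRVaKq6qZmZiImavLqHeIiId4h2eKukEAI0RniZmId3eJqqu6mHeJmZh3d2ZomSEAIyIjRVZmZmZoq6qpiIiJmqmHd3VFZgAAIyAAESM0VnZWmrqZiIiZmaqpmYZDMxABIyEAERI0V4dmiruqqZmZmZq8zKllREMSRUMiI0RVZ4iIm8zMypmZmaq83cuoh3UzV3ZUVnh3d4mZve7u7KmJmqqrzdy7updEV4h3eIiHZniJvf///bmImqqprMy7u6hlV4iHd3d2VFVWjO///8qYmZmZm9y6qpmGZnd3ZmZVQzMjWM7v/9uYiZiJq925iYh2Vmd2VVVUMiIQFIvN/+yoiIiZm93JiHZURVZmVVVUMiEAAkes7/64iJiJmszKiHZURFZ3dmZUIhEAE0aK3v/JiJiIiavLmJh1RFaJiHdTIREAI1Z5ve/bmIiIeKvLqaqYZWeJmHZTIRIRI0Vnm97smZmIiKzLqaqqhmeZl2ZUMiIjMzRGis3tuqmZmb3cupqqhmeKl2ZmUyI0REMzWKzu3Lqqqr3tuqmZhlWKqXd3ZDIjVlQyNove7cu7qrzey4h3dkRqy6mIdTEBRmZDI2ibzcuqqqvNy3Z3dURZzLqZdkIAJWZkIjRWiqqZmaq7qXeIdkNHvMuphkMQA2dlQzMyNXiImqqpiJmZhlM1m7qphlQxE1eHZVVTI2eImrupmsy6mGMjaauqmHZkM2iZmIiHZWiJm7qau97cuoYyR6u7qpmYZWeaqpqqmImYmrq8zO7u3LlkV6u7u7u6l2Z4iZmZmZmYiavNzO3u7suYiau6u7u7qGZmZnd3eImId4rMy8zM3t26mruqmqqql2Z2VVVVVXd3d4mqqru7vd3Mu7qod3eIdmZ3VDNERFZniYiIiKqqq83d3LqHZUVWZVVnZDM0NFZniqqZmbu7u83d7duHZlRFVDRWZkMzM0Zmeau7u7zMu8zM3dyXd3ZURDNWdkIjM0Z2Z5q7u6vMy7uqq8yoeId2VERFZkIjREZ3dmeJmYm8u7upmauoiJmYdlREVVQ0VmeId2ZmZmiru7upmZqYiZmpl2VERVRFZ3iIh3dmZg=="/>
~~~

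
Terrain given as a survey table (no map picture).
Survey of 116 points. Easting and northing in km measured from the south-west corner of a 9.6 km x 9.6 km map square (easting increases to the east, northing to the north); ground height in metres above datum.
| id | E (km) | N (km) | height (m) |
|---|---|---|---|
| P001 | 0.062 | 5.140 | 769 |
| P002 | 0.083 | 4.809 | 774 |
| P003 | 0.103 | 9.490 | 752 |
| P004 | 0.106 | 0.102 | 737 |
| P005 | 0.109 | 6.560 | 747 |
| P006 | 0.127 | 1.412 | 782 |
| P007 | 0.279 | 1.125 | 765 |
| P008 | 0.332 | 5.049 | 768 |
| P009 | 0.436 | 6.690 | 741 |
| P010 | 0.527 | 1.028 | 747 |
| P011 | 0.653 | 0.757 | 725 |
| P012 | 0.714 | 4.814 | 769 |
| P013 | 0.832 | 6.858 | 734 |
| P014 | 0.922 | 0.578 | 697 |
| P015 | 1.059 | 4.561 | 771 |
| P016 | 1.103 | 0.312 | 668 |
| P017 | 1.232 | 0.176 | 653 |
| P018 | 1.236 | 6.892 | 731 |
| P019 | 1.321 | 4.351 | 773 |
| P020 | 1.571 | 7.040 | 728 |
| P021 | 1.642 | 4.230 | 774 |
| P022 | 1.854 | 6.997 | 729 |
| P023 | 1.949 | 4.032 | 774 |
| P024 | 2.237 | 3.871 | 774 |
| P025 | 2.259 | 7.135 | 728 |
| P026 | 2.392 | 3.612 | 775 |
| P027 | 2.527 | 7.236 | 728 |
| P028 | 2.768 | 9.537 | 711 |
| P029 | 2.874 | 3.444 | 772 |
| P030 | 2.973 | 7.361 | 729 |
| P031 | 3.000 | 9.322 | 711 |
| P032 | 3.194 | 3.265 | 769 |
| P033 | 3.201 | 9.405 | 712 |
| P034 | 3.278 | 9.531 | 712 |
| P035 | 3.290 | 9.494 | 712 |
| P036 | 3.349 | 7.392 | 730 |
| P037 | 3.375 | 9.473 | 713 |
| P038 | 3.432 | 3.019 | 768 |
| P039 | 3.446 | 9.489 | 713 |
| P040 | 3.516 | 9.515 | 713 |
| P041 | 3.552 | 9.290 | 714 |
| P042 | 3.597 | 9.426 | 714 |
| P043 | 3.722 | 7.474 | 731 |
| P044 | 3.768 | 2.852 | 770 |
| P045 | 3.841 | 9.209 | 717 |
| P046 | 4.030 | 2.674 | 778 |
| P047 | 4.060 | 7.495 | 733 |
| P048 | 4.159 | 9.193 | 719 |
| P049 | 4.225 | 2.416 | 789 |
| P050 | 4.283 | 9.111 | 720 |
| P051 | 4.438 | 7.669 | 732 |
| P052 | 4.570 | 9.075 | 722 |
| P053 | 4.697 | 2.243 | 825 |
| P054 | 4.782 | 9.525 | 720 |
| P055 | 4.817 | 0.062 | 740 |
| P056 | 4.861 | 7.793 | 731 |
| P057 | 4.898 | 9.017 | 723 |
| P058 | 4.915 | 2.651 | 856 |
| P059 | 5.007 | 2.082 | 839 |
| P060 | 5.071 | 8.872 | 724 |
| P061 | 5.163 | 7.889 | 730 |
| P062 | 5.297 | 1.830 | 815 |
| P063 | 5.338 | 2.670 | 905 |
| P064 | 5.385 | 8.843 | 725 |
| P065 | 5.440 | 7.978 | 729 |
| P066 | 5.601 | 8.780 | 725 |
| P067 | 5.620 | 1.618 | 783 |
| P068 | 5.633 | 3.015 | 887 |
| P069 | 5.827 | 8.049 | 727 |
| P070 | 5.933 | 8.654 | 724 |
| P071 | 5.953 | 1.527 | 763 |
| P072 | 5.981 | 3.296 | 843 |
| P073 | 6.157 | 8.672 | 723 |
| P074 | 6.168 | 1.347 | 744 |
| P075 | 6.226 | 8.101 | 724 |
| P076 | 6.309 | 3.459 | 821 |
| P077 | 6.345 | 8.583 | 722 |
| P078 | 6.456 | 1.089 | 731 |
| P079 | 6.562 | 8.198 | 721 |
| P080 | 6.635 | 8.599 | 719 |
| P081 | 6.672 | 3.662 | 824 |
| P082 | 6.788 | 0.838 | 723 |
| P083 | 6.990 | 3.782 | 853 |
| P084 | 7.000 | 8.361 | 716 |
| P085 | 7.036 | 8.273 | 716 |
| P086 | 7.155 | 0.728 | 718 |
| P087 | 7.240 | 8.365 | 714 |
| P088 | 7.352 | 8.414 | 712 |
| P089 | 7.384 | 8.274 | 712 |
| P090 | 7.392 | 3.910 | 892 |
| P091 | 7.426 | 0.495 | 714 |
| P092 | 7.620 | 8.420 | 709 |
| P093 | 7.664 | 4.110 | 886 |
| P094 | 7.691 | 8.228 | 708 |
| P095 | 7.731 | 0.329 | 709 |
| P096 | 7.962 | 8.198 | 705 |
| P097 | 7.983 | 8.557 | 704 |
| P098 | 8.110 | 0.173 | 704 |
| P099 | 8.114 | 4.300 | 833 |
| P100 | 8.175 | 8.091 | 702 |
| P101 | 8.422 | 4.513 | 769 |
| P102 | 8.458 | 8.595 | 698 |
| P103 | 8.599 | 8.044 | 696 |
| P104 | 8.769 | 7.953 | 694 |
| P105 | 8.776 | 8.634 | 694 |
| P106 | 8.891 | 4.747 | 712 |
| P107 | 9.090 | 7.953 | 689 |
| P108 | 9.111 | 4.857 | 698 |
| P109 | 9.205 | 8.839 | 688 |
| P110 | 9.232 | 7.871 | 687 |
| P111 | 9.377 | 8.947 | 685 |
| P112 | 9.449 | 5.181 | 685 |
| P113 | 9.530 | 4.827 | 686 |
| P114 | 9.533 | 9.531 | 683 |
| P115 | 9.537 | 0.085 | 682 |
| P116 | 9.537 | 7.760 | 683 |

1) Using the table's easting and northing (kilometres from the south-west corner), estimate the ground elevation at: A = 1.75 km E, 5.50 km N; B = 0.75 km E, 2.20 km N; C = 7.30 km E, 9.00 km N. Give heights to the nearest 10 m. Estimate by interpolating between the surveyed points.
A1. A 750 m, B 780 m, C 710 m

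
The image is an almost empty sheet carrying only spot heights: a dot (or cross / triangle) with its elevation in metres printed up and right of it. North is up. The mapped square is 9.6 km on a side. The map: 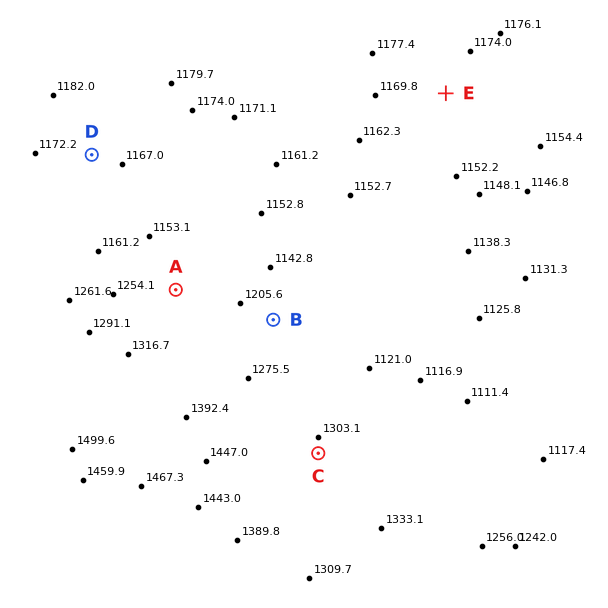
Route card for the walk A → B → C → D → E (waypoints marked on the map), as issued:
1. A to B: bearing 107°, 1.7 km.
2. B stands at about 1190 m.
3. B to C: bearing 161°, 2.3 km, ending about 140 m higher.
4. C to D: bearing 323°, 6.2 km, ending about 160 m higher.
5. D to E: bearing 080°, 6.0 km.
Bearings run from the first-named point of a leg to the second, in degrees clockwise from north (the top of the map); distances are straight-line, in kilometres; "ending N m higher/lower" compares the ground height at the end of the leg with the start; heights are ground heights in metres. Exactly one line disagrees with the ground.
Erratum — Line 4: it should read "ending about 160 m lower".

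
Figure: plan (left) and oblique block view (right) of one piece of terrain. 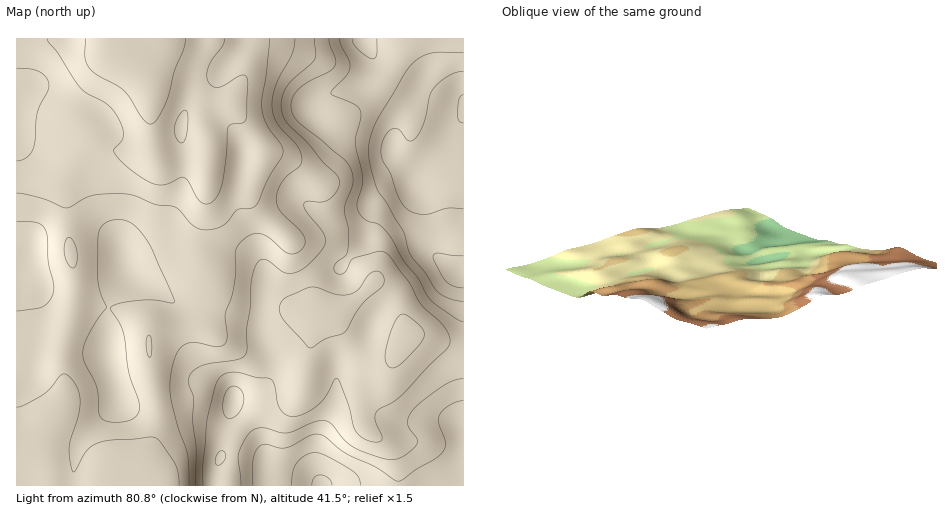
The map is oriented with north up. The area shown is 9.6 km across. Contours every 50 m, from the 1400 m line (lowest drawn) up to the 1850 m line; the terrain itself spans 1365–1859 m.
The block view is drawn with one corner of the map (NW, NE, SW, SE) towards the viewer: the SE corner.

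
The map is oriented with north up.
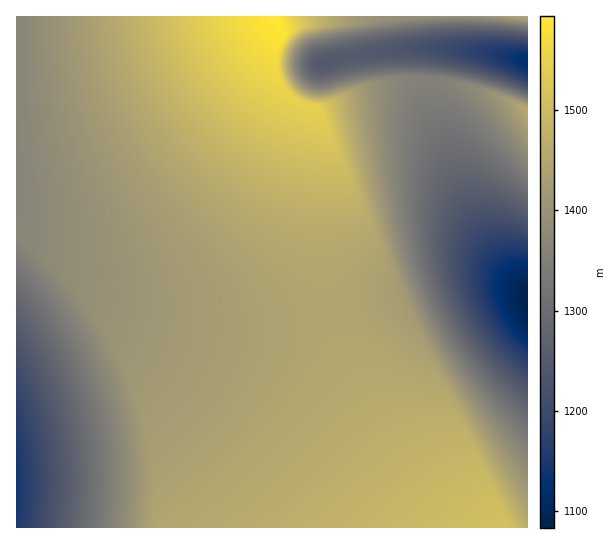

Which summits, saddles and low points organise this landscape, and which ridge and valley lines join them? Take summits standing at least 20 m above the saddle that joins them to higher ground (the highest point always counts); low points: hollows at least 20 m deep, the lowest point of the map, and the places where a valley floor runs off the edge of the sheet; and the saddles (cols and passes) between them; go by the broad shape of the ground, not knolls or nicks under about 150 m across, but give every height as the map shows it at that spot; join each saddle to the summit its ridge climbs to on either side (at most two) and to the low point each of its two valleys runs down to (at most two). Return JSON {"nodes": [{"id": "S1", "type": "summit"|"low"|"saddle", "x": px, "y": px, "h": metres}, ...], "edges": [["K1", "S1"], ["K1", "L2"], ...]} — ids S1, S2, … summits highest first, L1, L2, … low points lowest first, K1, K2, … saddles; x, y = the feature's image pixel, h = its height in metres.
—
{"nodes": [
{"id": "S1", "type": "summit", "x": 275, "y": 18, "h": 1594},
{"id": "S2", "type": "summit", "x": 507, "y": 527, "h": 1512},
{"id": "S3", "type": "summit", "x": 527, "y": 111, "h": 1458},
{"id": "S4", "type": "summit", "x": 523, "y": 17, "h": 1448},
{"id": "L1", "type": "low", "x": 527, "y": 303, "h": 1083},
{"id": "L2", "type": "low", "x": 527, "y": 62, "h": 1121},
{"id": "L3", "type": "low", "x": 17, "y": 487, "h": 1143},
{"id": "K1", "type": "saddle", "x": 331, "y": 310, "h": 1445},
{"id": "K2", "type": "saddle", "x": 457, "y": 17, "h": 1391},
{"id": "K3", "type": "saddle", "x": 430, "y": 79, "h": 1354}],
"edges": [["K1", "S1"], ["K1", "S2"], ["K1", "L1"], ["K1", "L3"], ["K2", "S1"], ["K2", "S4"], ["K2", "L2"], ["K3", "S1"], ["K3", "S3"], ["K3", "L1"], ["K3", "L2"]]}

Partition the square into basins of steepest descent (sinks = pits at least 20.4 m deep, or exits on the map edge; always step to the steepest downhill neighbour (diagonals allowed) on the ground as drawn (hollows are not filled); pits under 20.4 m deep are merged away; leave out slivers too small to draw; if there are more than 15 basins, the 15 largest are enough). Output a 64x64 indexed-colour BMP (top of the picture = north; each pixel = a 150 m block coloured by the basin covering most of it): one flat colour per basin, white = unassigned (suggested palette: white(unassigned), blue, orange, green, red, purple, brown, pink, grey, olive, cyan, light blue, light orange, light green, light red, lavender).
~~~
<image width="64" height="64" href="data:image/bmp;base64,Qk12CAAAAAAAAHYAAAAoAAAAQAAAAEAAAAABAAQAAAAAAAAIAAATCwAAEwsAABAAAAAAAAAA////ALR3HwAOf/8ALKAsACgn1gC9Z5QAS1aMAMJ34wB/f38AIr28AM++FwDox64AeLv/AIrfmACWmP8A1bDFABERERERERERERERERERERERERERERERERERERIiIiIiERERERERERERERERERERERERERERERERERERIiIiIiIRERERERERERERERERERERERERERERERERERIiIiIiIhERERERERERERERERERERERERERERERERERIiIiIiIiEREREREREREREREREREREREREREREREREREiIiIiIiIREREREREREREREREREREREREREREREREREiIiIiIiIhEREREREREREREREREREREREREREREREREiIiIiIiIiEREREREREREREREREREREREREREREREREiIiIiIiIiIRERERERERERERERERERERERERERERERESIiIiIiIiIhERERERERERERERERERERERERERERERESIiIiIiIiIiERERERERERERERERERERERERERERERESIiIiIiIiIiIRERERERERERERERERERERERERERERERIiIiIiIiIiIhERERERERERERERERERERERERERERERIiIiIiIiIiIiERERERERERERERERERERERERERERERIiIiIiIiIiIiIREREREREREREREREREREREREREREREiIiIiIiIiIiIhEREREREREREREREREREREREREREREiIiIiIiIiIiIiERERERERERERERERERERERERERERESIiIiIiIiIiIiIRERERERERERERERERERERERERERESIiIiIiIiIiIiIhERERERERERERERERERERERERERERIiIiIiIiIiIiIiERERERERERERERERERERERERERERIiIiIiIiIiIiIiIREREREREREREREREREREREREREREiIiIiIiIiIiIiIhEREREREREREREREREREREREREREiIiIiIiIiIiIiIiERERERERERERERERERERERERERESIiIiIiIiIiIiIiIRERERERERERERERERERERERERERIiIiIiIiIiIiIiIhERERERERERERERERERERERERERIiIiIiIiIiIiIiIiEREREREREREREREREREREREREREiIiIiIiIiIiIiIiIRERERERERERERERERERERERERESIiIiIiIiIiIiIiIhERERERERERERERERERERERERESIiIiIiIiIiIiIiIiERERERERERERERERERERERERERIiIiIiIiIiIiIiIiIREREREREREREREREREREREREREiIiIiIiIiIiIiIiIhERERERERERERERERERERERERESIiIiIiIiIiIiIiIiERERERERERERERERERERERERERIiIiIiIiIiIiIiIiIREREREREREREREREREREREREREiIiIiIiIiIiIiIiIhERERERERERERERERERERERERESIiIiIiIiIiIiIiIiERERERERERERERERERERERERERIiIiIiIiIiIiIiIiIREREREREREREREREREREREREREiIiIiIiIiIiIiIiIhERERERERERERERERERERERERESIiIiIiIiIiIiIiIiERERERERERERERERERERERERERIiIiIiIiIiIiIiIiIREREREREREREREREREREREREREiIiIiIiIiIiIiIiIhERERERERERERERERERERERERESIiIiIiIiIiIiIiIiERERERERERERERERERERERERERIiIiIiIiIiIiIiIiIREREREREREREREREREREREREREiIiIiIiIiIiIiIiIhERERERERERERERERERERERERESIiIiIiIiIiIiIiIiERERERERERERERERERERERERERIiIiIiIiIiIiIiIiIREREREREREREREREREREREREREiIiIiIiIiIiIiIiIhERERERERERERERERERERERERESIiIiIiIiIiIiIiIiERERERERERERERERERERERERERIiIiIiIiIiIiIiIiIREREREREREREREREREREREREREiIiIiIiIiIiIiIiIhERERERERERERERERERERERERESIiIiIiIiIiIiIiIiERERERERERERERERERERERERERIiIiIiIiIiIiIiIiIRERERERERERERERERERERERERIiIiIiIiIiIiIiIiIhEREREREREREREREREREREREREiIiIiIiIiIiIiIiIiEREREREREREREREREREREREREyIiIiIiIiIiIiIiIiMRERERERERERERERERERERERMzMyIiIiIiIiIiIiIjMxERERERERERERERERERERERMzMzMzIiIiIiIiIiIzMzERERERERERERERERERERERMzMzMzMzMiIiIiIzMzMzMREREREREREREREREREREREzMzMzMzMzMzMzMzMzMzMxEREREREREREREREREREREzMzMzMzMzMzMzMzMzMzMzERERERERERERERERERERETMzMzMzMzMzMzMzMzMzMzMRERERERERERERERERERERMzMzMzMzMzMzMzMzMzMzMxERERERERERERERERERERETMzMzMzMzMzMzMzMzMzMzERERERERERERERERERERERMzMzMzMzMzMzMzMzMzMzMREREREREREREREREREREREzMzMzMzMzMzMzMzMzMzMxERERERERERERERERERERETMzMzMzMzMzMzMzMzMzMz"/>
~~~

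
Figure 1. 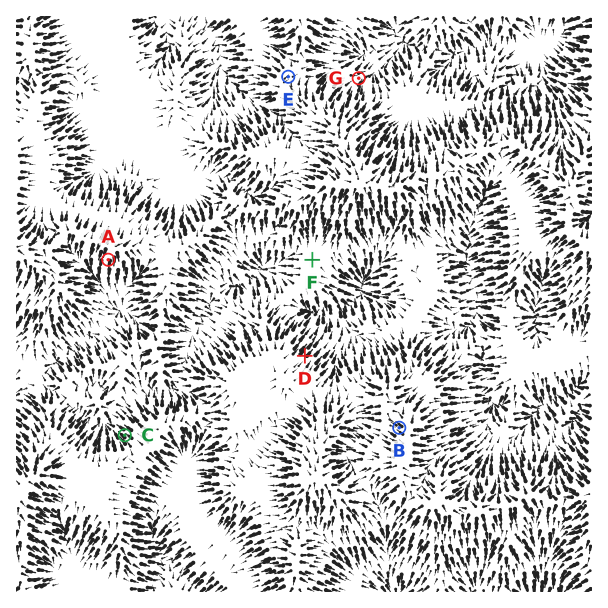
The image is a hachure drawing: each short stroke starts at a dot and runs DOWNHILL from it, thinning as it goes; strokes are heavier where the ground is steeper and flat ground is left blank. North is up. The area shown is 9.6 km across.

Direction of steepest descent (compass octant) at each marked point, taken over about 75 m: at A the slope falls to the S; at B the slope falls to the NW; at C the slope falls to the NW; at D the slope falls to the NE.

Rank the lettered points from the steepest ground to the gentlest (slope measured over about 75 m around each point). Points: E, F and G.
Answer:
G E F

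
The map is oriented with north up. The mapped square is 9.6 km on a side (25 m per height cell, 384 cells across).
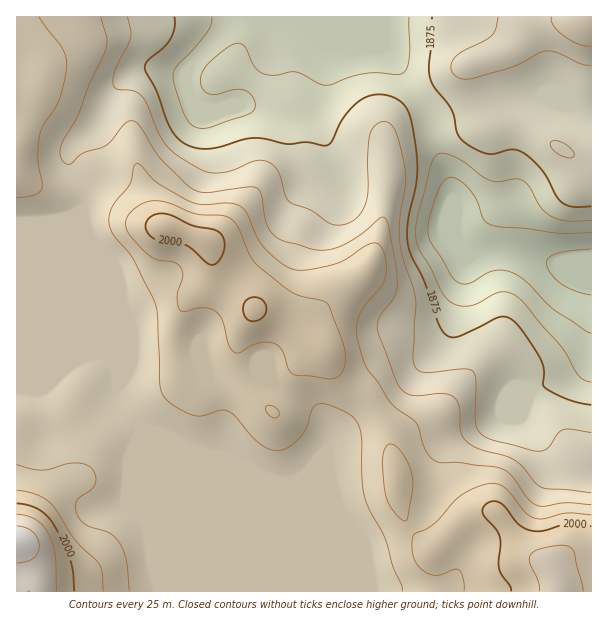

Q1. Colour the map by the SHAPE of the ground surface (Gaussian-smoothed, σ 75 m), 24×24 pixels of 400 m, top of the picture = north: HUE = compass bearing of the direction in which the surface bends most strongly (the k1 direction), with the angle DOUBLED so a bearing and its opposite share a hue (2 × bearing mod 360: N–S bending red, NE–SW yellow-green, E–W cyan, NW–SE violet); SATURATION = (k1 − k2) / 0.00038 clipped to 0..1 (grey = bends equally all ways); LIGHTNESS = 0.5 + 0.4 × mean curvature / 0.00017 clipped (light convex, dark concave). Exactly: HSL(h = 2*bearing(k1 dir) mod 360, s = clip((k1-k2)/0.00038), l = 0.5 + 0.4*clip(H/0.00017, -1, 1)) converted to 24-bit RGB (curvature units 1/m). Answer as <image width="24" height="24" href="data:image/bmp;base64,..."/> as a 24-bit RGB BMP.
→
<image width="24" height="24" href="data:image/bmp;base64,Qk32BgAAAAAAADYAAAAoAAAAGAAAABgAAAABABgAAAAAAMAGAAATCwAAEwsAAAAAAAAAAAAAsrtayb95RFaQoXuPZ3WKTkB+fn6AgIB/gIB/gH9/gH9/gH9/gH9/gH9/b2h/dDhum5A8j8A5S2FvkFl2jExER5ZBxOGbZ02Lld2ElOuzHji+sHq5qWWqV0J6f3+Af3+AgH9/gH9/gH9/gH9/gH9/f3+AYU56e0KHpMWzzayyQHB6Rl95hIa7sdnlz5vCfl+s3ePurpzZKBRJj01YqE15dFqCf3+AgH9/gH9/gH9/gH9/gH9/f3+AgHt/Zihmea9SUtpytWO+yl2wP2dzbP+IFNz+yqXktrbu3Khn0gEwSRUxXns6eVFYgHp/f3+AgH9/gH9/gH9/gH9/gIB/f3+AdlKBbTmWv9ukUb5WLWNxnXrN193z0vnYCiMxNJ8ynKZOjWMlpCVItG+vlaqtTVqBf3+AgH9/gH9/gH9/gH5+gnVodoNofoB/U0aAV1CR4OKxfsudMWKTQKV2gs555r6QLxxFU2IjWU8RcX5RfWuCmIaEq3x6WVN+f3+AgH9/gHt2f3lwfkVUqHpBVqdCVH9wSUl7UVSH3PHHdbp0O1F0YsiRZM22zYelnBuqmEh1oIx/dZJuZ3Ncg5Jmmnl9hmSYgG9vfE5KmY1QUXJdhUR4x76Xj8OKNG99RkZbS41oxeyepUp6j5FQQtkSFTwVSywYZCJEtbSBjaqwmHOmimOiop9+Z4FvjFuMok2GmHeEmamTWEyNW4OrwN7NxpmgWSRgTXVWVdJ7duOQbkXP16za17GhHyU/aUNRQH10hs6LcIynfXFWUntjsIyEj26MTl55mVOsvbWcgJ+ldkaYc8aGmIFWxTE9i0aGZtWQeeCwXrlYITtFp3dq53mNqjmXO2ZlXplQT8g1P2FMf4B/e4B9aYdelWZoZGx+SDl50teMbF6CmUCLfr9TYkpuq2+GsprCuOm/PqSQolpPMFBLN3VLr2B72nKva1ytitCygrGpPUVyf3+Af4B/f4B/gH9/cG+AOCx369WLNFdfnUSO3X1SMHVNWLqXl82w29CZPDxbjVljaZlyNoKBTWd7t4CjrsqrhcCugGWdW0ONf4B/gIB/f3+Af3+AdF5/MS1Z6MugmUORMnN15NvPrMrbSKG9l4Zj3oBTblA4Qm44gL5tKKC4LWOzm3Cv2tq3eJ+dY1KGcVWSf4B/f4B/f3+Af3+AYzN4lkyNech7y2isVMqxbdKWqcnERDnKpHTE2IbA4omlVd2gh92/M3WYGyE9bo9Z2tifnV9zYzxZa0c6f4B/f4B/f3+Af3V8QA89yttIRVgpsao9jdJyM9JsZLmMODtzUnOwsWDe+dLi1PfXMZ+6cCWHNyFER5IyvrEqfTokXDExf39qf4B/f4B/f36AcxRmnjWp4tqtaLvWpvj51+njcs+hMEZlfTtZL3k5JV1c7buj/+fMEiYmJAsohFF6lX1LhGYzfjspbUkbUFQQanUyYoFEXXuBFBe2ttXx1ef20Oz7YpH/8cfn2HiTKyNFUJ6Wnm+fLVBTgWkr/+fMZyVVCRYqY1WDsmqCpXWjrDvF1ny0s4u1icW6dMzbQl2pL32CTqw4avcVoMMkFyEak18991SAw2SPM3RtgVhMTUBeZDJd/+/M03KNBhUuQSNBr5k6WpNSVTh7yZ6wycDZpuGhN1h/eUKJW3ablq9lke1/WbCdUDqBQGhLpXxY4rO0ajKSjHN0XDdvSpSW+PvQ3IqhLgVLPCNKr8+DUIqHNjVZf9BylbSa4cqeLDJKNIt1TlSZt9KSs+yYOmx1SDRxjleghqiLuHRpo0ilj26hez+bbqmL6POyw0KRWwCKeXLKqdC1ZE2pWqHUu+negJe+0l5SpF9sMotYIVZbuNmG2uGGOCxDMBsdQWYoeYU3iUcykI5UUVB+WVOuq7S75OfGoC2pOx5ugbySkpGzcne8ctHBhaBYhWxJpmyRwKWgjp56FmdiY9Vu3LSUSBpfhUqBhYtfUGxJZaRripyGW32GRIqMj7mSybOctAmfhTZtlrpBZpNEaIpKcnlJeVhQpXhHanSWvZeQuHyMUJ1ID2MVqGoXRRxFWW6QrJGsdqWoZo+Ij5Z2aXZ/S4ZiaZ1DgE02dhlyyYjE3cHOq2yzipZUTXNFWEJBvaVCa4l5o5qBrYGZy6S2WUOkrE9vVJ2JJXNYZpFunoyCZnF8h5VzemJnen5leH9XaUhYPzxng7t0mL6Iv4LP2pHauF60bjJuxrZrfY6Eh4t2mpd8pq+BdE2ghoGssoa9Yny6QYaQlItxg3GDgWprgHt9gH9/f39/VVR/SEuHq72FfZFid2tbnGVxtmjIiW3i4OHr"/>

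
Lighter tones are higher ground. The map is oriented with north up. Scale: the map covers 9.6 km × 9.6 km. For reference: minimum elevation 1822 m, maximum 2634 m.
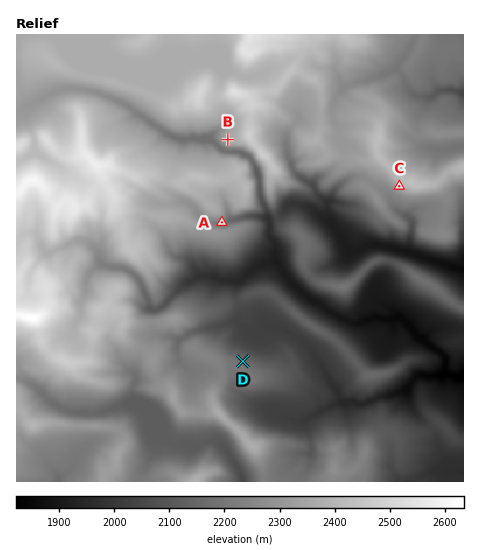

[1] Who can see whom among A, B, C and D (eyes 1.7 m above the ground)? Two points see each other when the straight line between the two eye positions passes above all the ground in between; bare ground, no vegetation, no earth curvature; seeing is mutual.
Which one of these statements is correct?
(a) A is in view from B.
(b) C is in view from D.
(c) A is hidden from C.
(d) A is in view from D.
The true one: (b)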